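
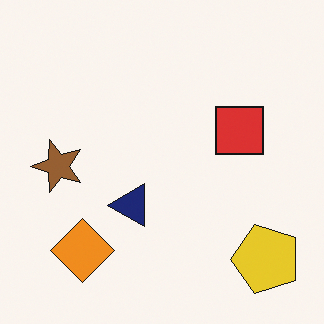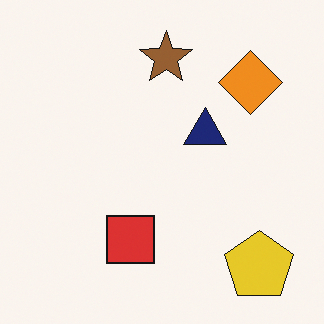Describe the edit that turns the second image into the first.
Transposed (reflected across the top-left ↔ bottom-right diagonal).

Shapes have swapped their row and column positions — what was in the top-right is now in the bottom-left — a diagonal reflection.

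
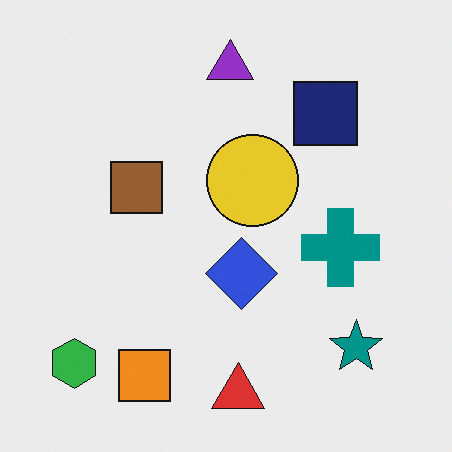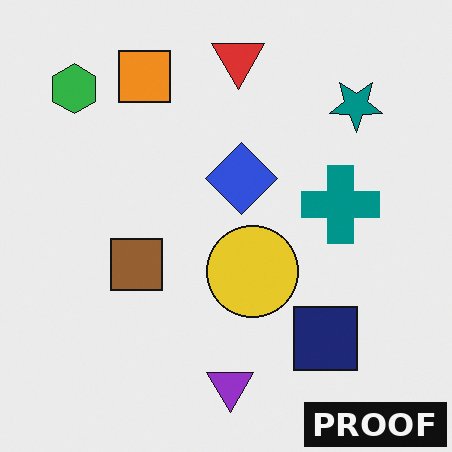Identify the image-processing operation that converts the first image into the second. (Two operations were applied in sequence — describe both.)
The image was flipped vertically (top ↔ bottom), then watermarked with the text "PROOF" in the lower-right corner.

The red triangle is in the bottom of the first image and the top of the second — shapes on opposite sides of the horizontal midline have swapped in a mirror flip. A dark label reading "PROOF" appears in the lower-right corner.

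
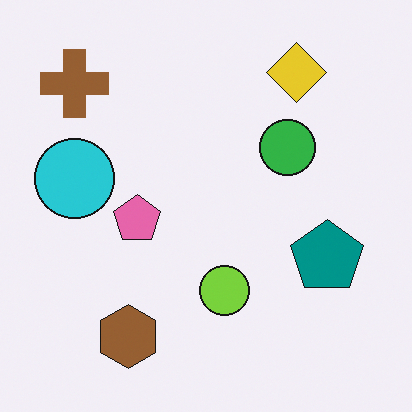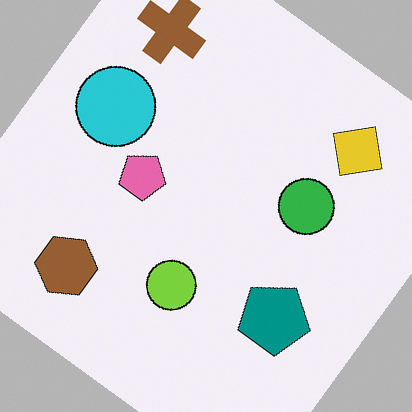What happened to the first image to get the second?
The image was rotated clockwise by a large amount — several tens of degrees.

Every shape is tilted by the same angle and the image corners show triangular fill wedges — a whole-image rotation by a non-right angle.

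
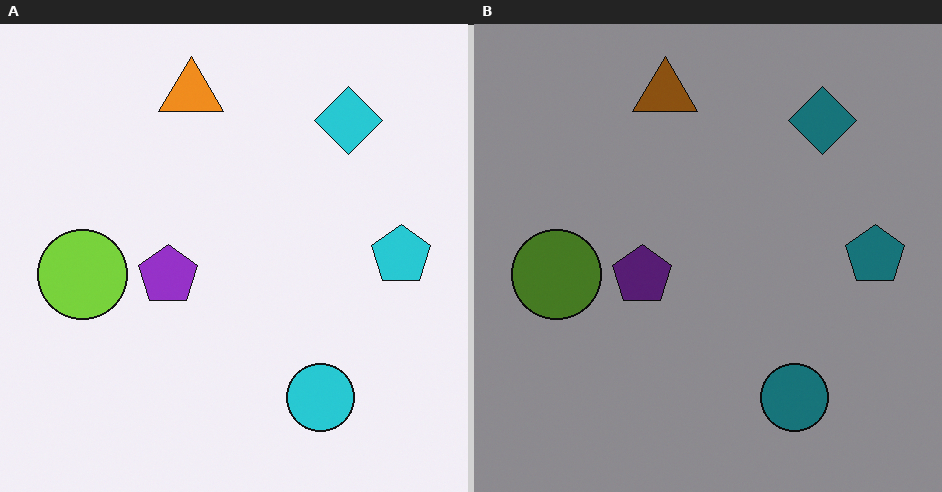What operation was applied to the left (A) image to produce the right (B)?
Substantially darkened.

Every pixel — background and shapes alike — is uniformly darkened.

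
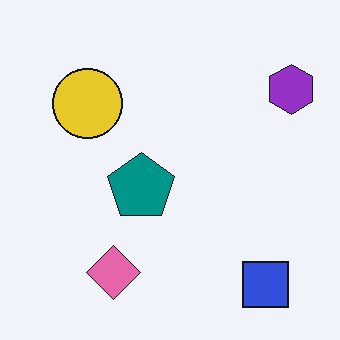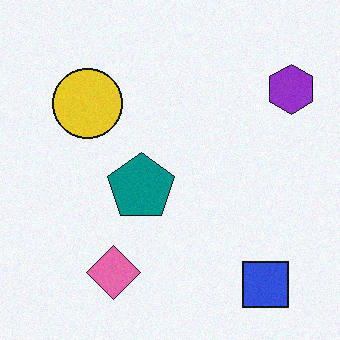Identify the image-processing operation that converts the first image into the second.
This is the original image degraded with light additive noise.

Random speckle covers the whole image, including the flat background.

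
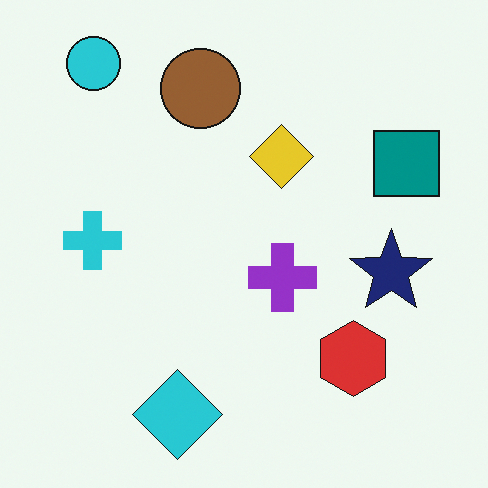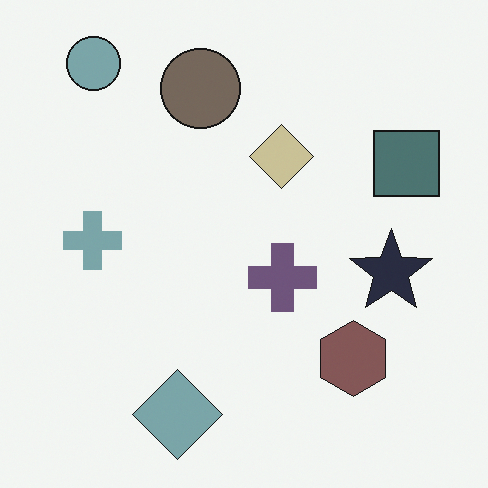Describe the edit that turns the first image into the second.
Made much more muted (saturation change).

All colors are more muted and greyish — a global saturation change.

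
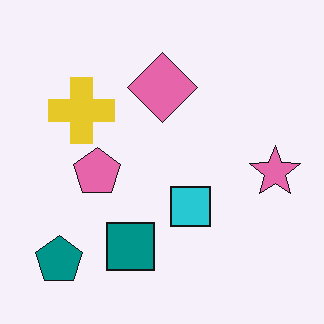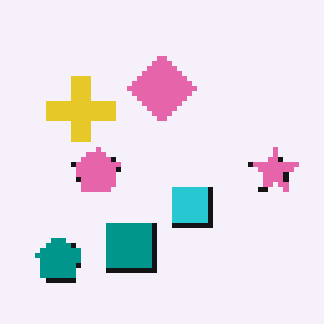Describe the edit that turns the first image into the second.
The second image is the first lightly pixelated (a mild mosaic effect).

Shapes are reduced to large square blocks; fine edges and outlines are lost — a downscale-then-upscale (mosaic) effect.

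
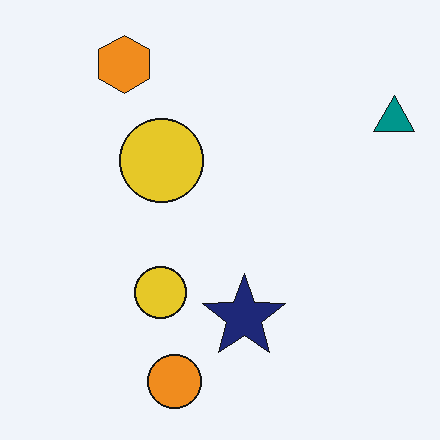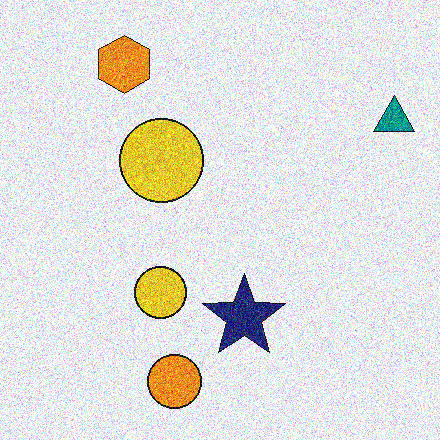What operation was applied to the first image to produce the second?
The second image is the first degraded with heavy additive noise.

Random speckle covers the whole image, including the flat background.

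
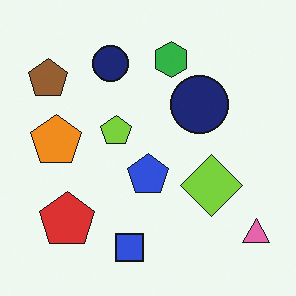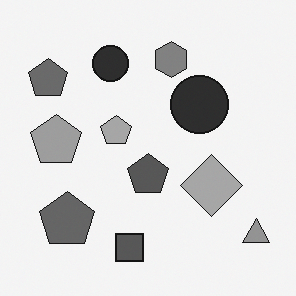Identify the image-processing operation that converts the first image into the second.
The transformation is: converted to grayscale.

All color is removed — every shape is now a shade of grey.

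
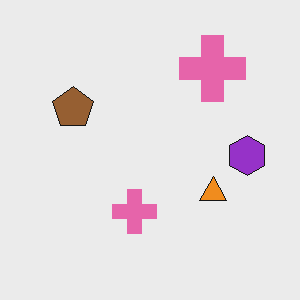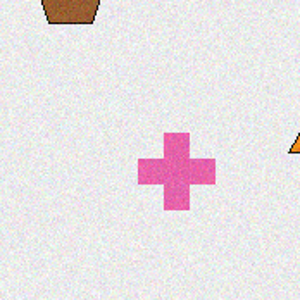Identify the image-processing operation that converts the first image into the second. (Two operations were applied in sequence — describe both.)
This is the original image degraded with a light layer of grain, then cropped to a noticeably smaller region and rescaled.

Random speckle covers the whole image, including the flat background. The visible shapes are larger and the field of view is narrower; shapes near the original edges may be partly or wholly outside the frame — a crop-and-rescale.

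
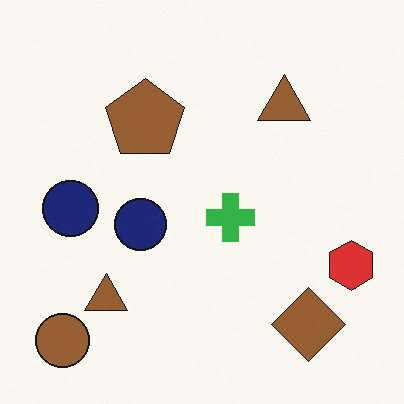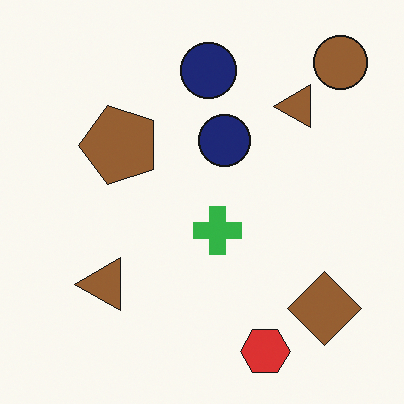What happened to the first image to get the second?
The transformation is: transposed (reflected across the top-left ↔ bottom-right diagonal).

Shapes have swapped their row and column positions — what was in the top-right is now in the bottom-left — a diagonal reflection.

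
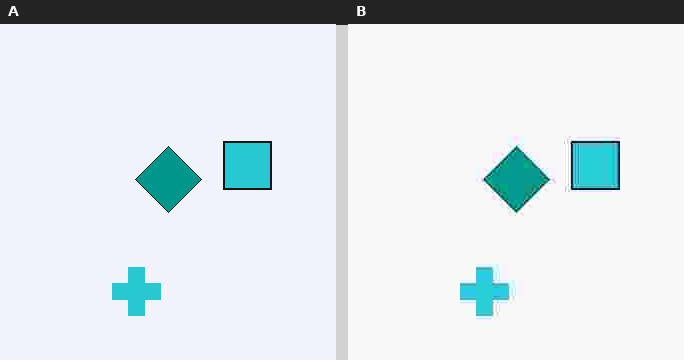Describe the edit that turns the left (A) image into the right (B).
The right (B) image is the left (A) degraded with heavy JPEG compression.

Blocky 8×8 compression artifacts appear around shape edges and the flat background shows ringing — characteristic JPEG degradation.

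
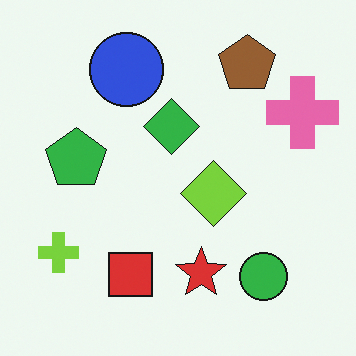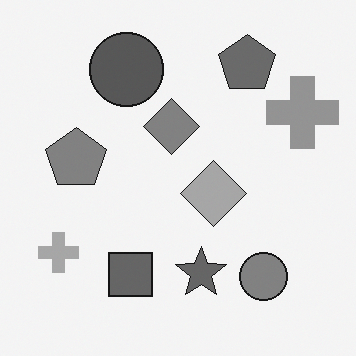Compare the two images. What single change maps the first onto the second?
The image was converted to grayscale.

All color is removed — every shape is now a shade of grey.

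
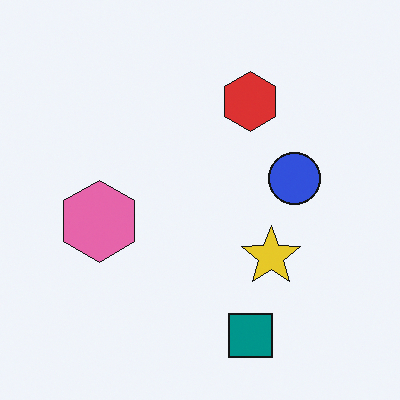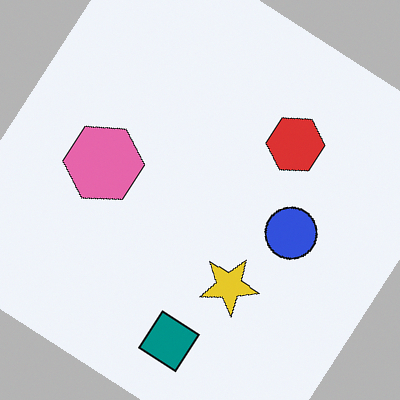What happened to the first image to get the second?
It was rotated clockwise by a large amount — several tens of degrees.

Every shape is tilted by the same angle and the image corners show triangular fill wedges — a whole-image rotation by a non-right angle.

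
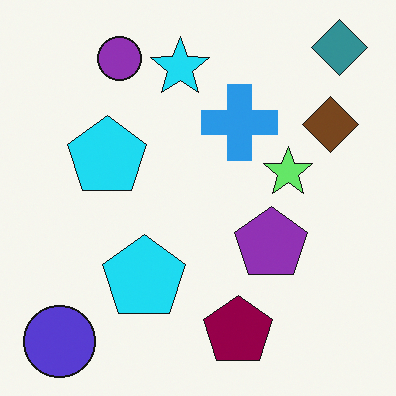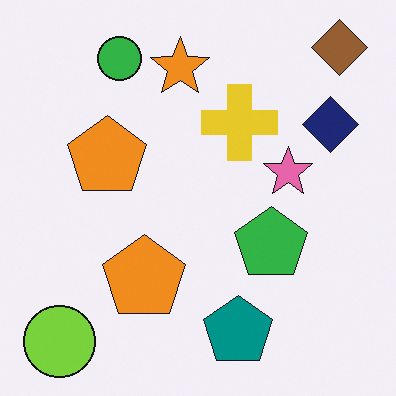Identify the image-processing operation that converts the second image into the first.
It was hue-shifted through roughly a third of the color wheel.

Every shape's color has rotated by the same amount around the hue wheel — a uniform hue shift.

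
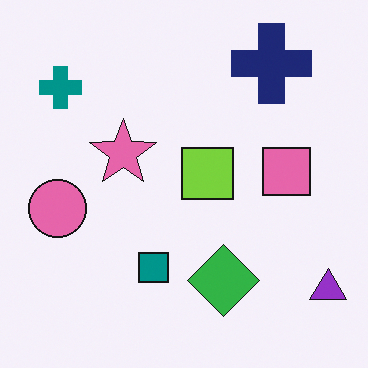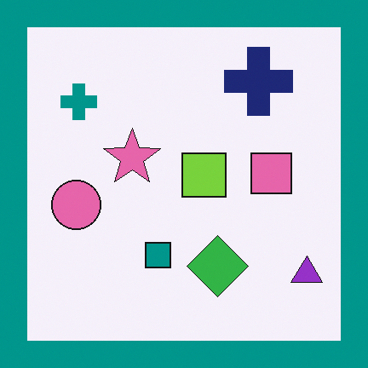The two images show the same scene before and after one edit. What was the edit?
Framed with a teal border.

A solid teal frame runs around the edge of the second image, with the content slightly shrunk inside it.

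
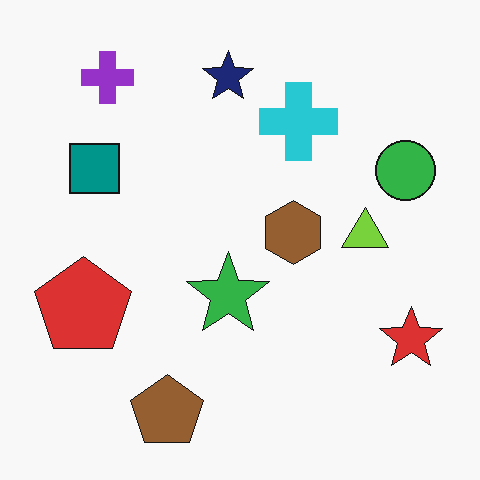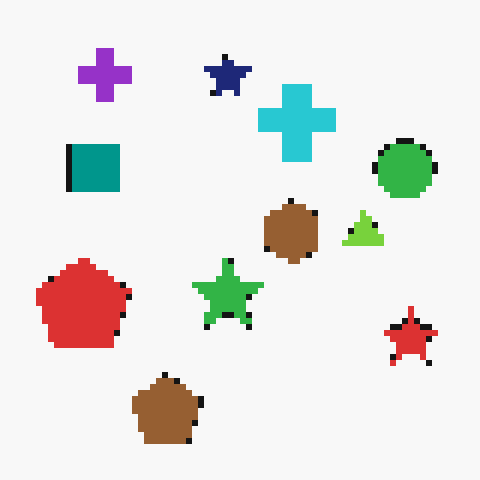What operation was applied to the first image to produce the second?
The transformation is: moderately pixelated.

Shapes are reduced to large square blocks; fine edges and outlines are lost — a downscale-then-upscale (mosaic) effect.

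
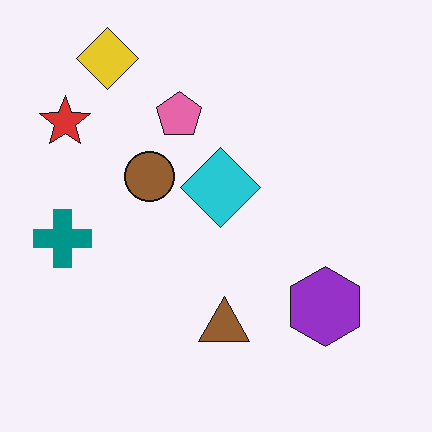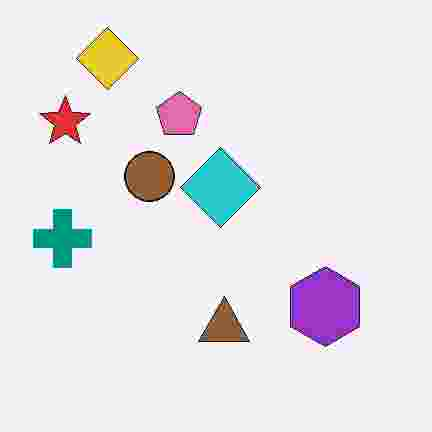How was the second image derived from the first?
The image was degraded with heavy JPEG compression.

Blocky 8×8 compression artifacts appear around shape edges and the flat background shows ringing — characteristic JPEG degradation.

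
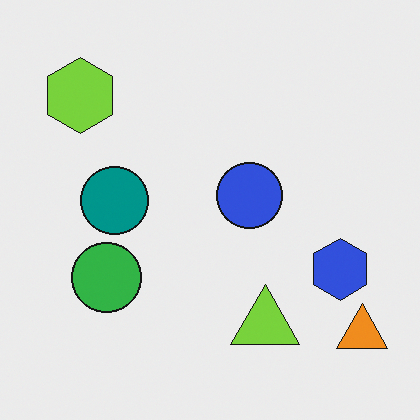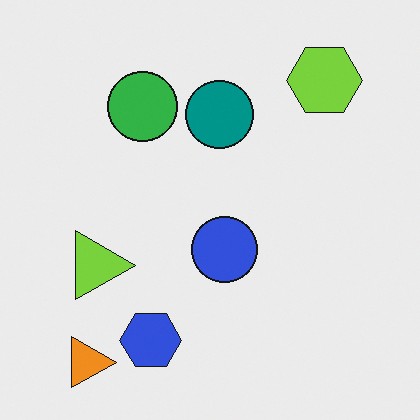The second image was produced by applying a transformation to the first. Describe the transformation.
This is the original image rotated 90° clockwise.

The orange triangle sits in the bottom-right of the first image and the bottom-left of the second — consistent with a whole-image 90° clockwise rotation.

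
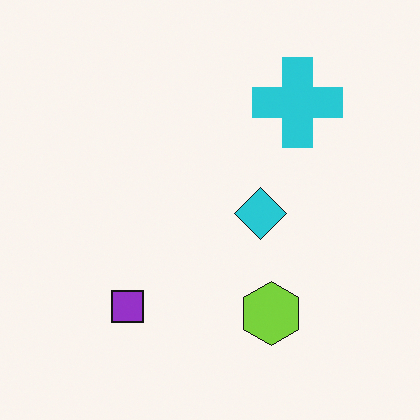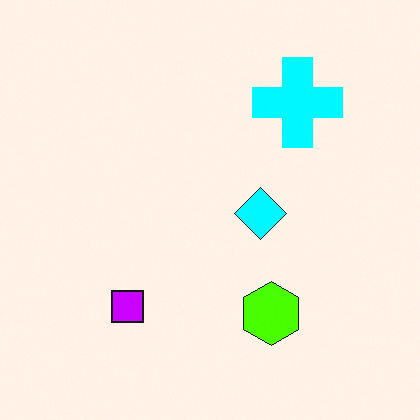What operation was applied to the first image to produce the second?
This is the original image made much more vivid (saturation change).

All colors are more vivid — a global saturation change.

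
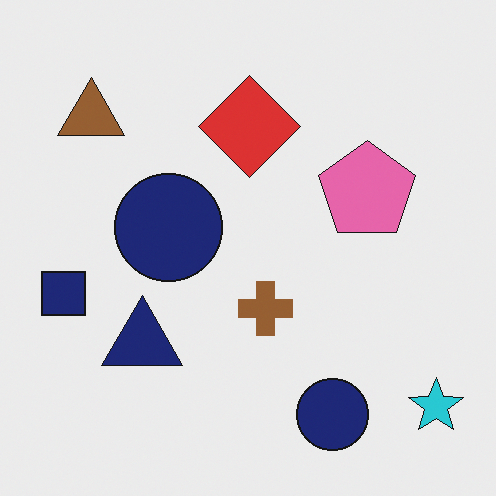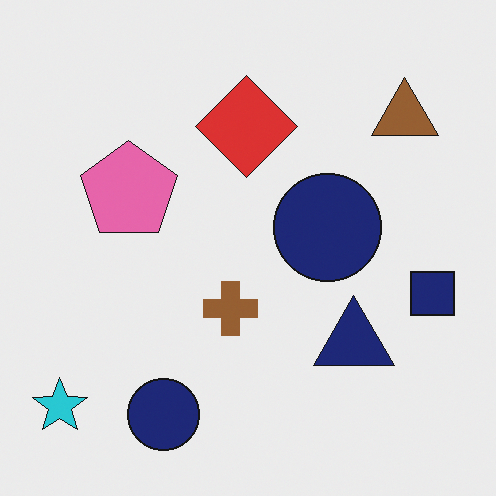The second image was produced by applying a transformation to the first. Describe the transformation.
The transformation is: flipped horizontally (left ↔ right).

The cyan star is in the bottom-right of the first image and the bottom-left of the second — shapes on opposite sides of the vertical midline have swapped in a mirror flip.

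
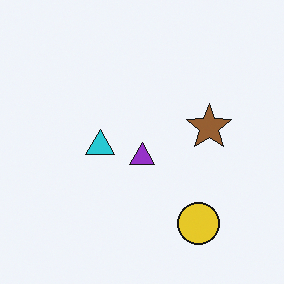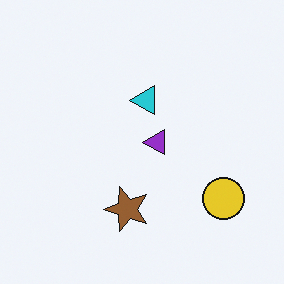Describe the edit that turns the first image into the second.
The image was transposed (reflected across the top-left ↔ bottom-right diagonal).

Shapes have swapped their row and column positions — what was in the top-right is now in the bottom-left — a diagonal reflection.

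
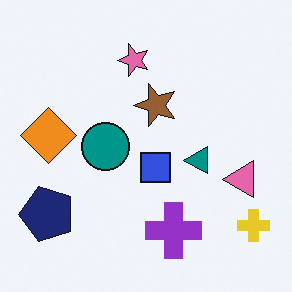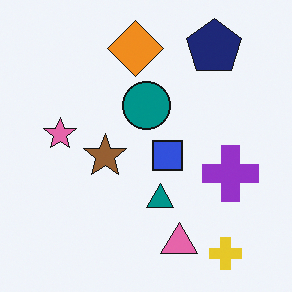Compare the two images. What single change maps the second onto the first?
The transformation is: transposed (reflected across the top-left ↔ bottom-right diagonal).

Shapes have swapped their row and column positions — what was in the top-right is now in the bottom-left — a diagonal reflection.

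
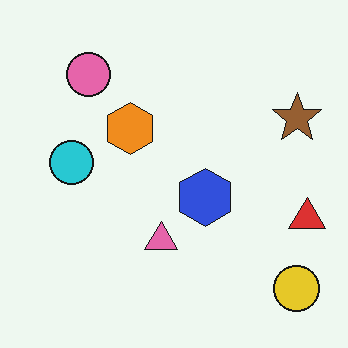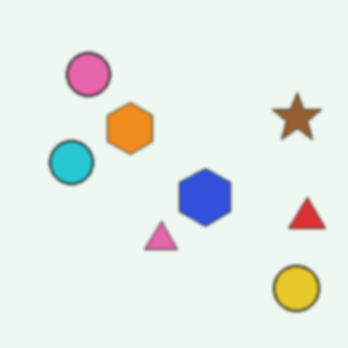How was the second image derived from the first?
It was given a subtle gaussian blur.

Shape edges and outlines are uniformly softened across the whole image.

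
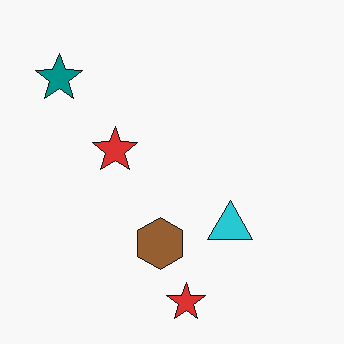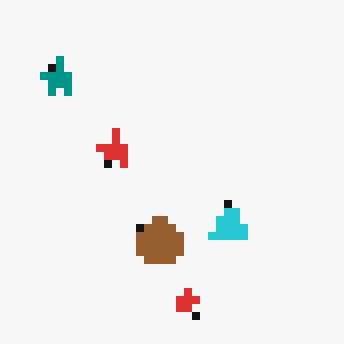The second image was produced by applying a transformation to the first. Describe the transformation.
The image was moderately pixelated.

Shapes are reduced to large square blocks; fine edges and outlines are lost — a downscale-then-upscale (mosaic) effect.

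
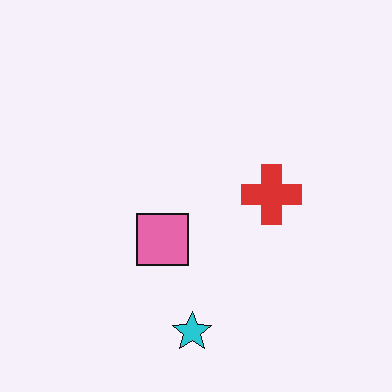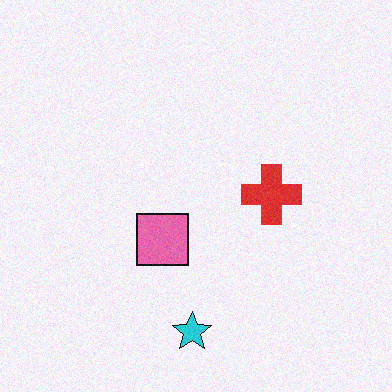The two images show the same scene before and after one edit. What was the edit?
It was degraded with subtle gaussian noise.

Random speckle covers the whole image, including the flat background.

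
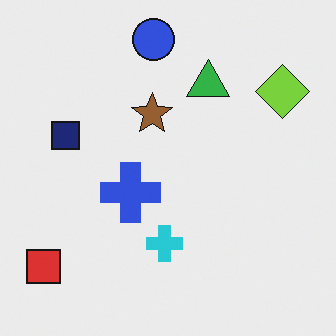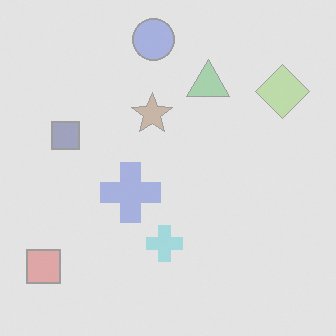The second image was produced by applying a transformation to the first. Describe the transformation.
The image was given much lower contrast.

Tones are pushed toward mid-grey across the whole image — a global contrast change.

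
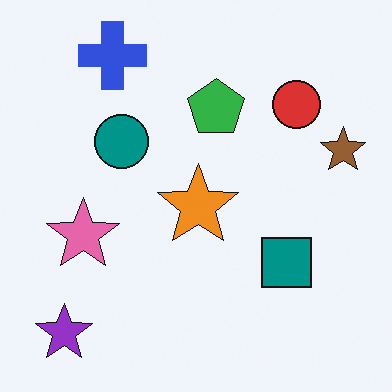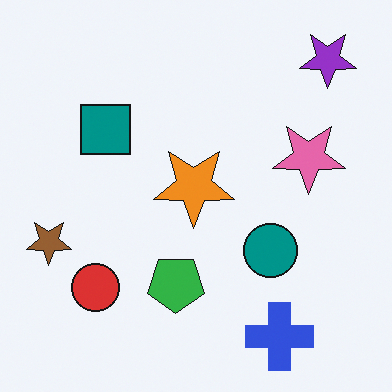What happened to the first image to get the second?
It was rotated 180°.

The purple star sits in the bottom-left of the first image and the top-right of the second — consistent with a whole-image 180° rotation.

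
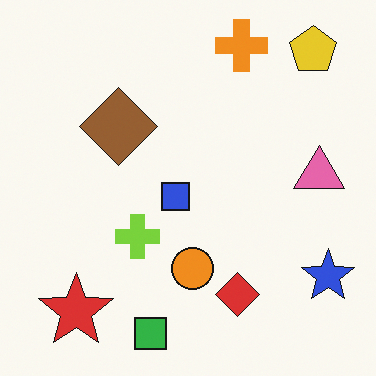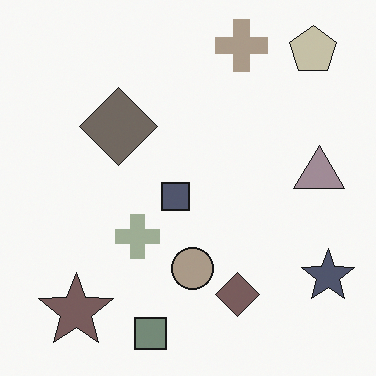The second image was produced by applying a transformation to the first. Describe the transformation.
The transformation is: heavily desaturated.

All colors are more muted and greyish — a global saturation change.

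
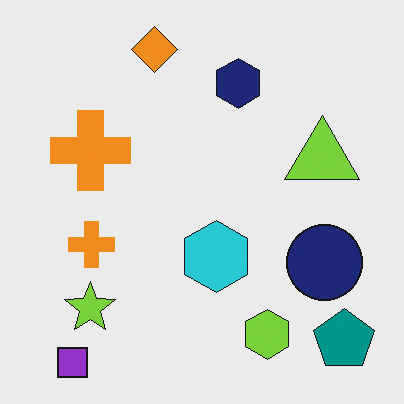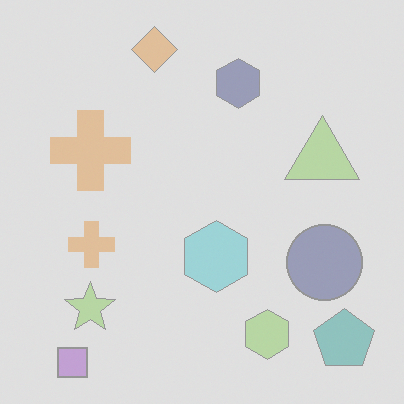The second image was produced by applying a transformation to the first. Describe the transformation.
This is the original image given much lower contrast.

Tones are pushed toward mid-grey across the whole image — a global contrast change.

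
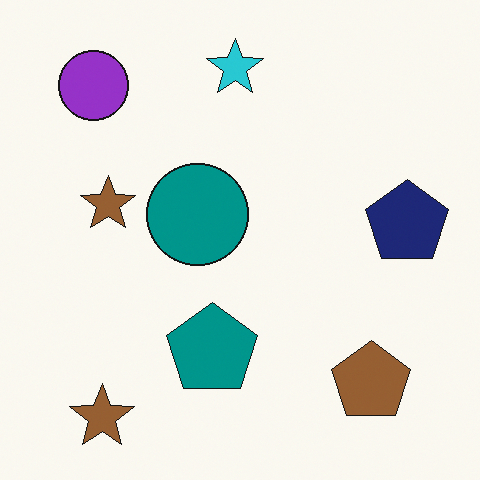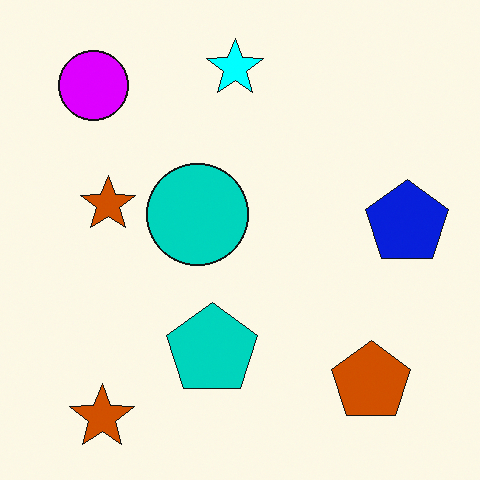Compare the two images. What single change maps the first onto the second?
This is the original image heavily oversaturated.

All colors are more vivid — a global saturation change.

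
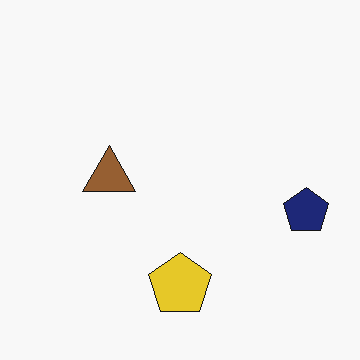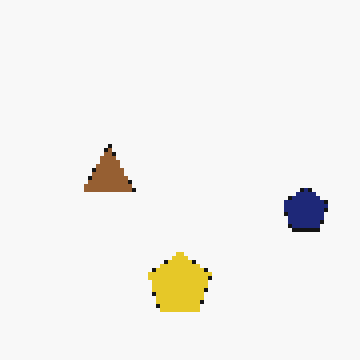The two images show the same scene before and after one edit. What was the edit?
The transformation is: lightly pixelated (a mild mosaic effect).

Shapes are reduced to large square blocks; fine edges and outlines are lost — a downscale-then-upscale (mosaic) effect.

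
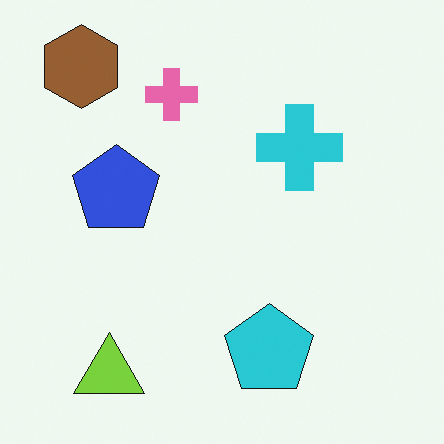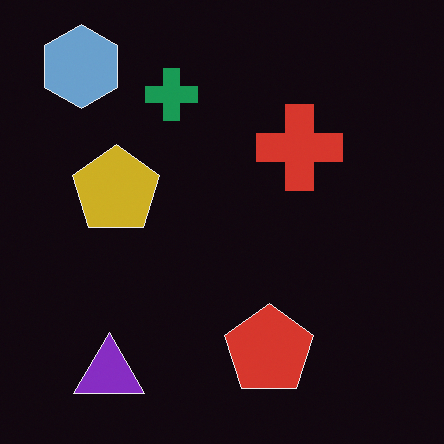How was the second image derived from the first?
The second image is the first color-inverted (negative).

The light background has become dark and every shape's color is its complement — a photographic negative.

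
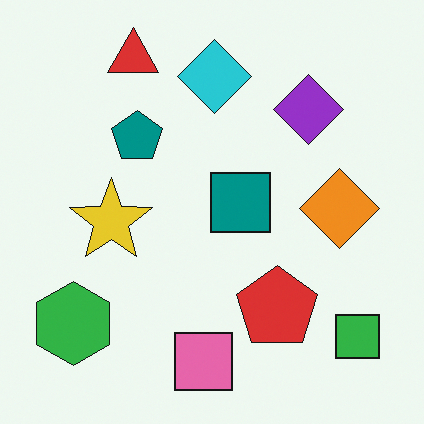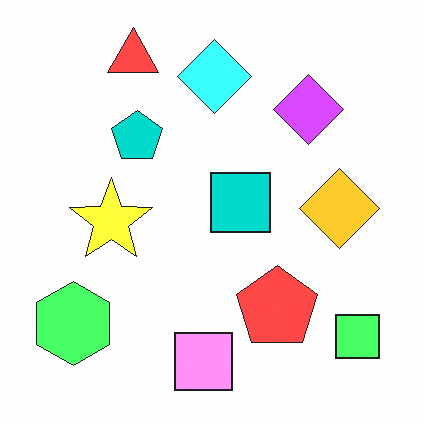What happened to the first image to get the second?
This is the original image brightened a lot.

Every pixel — background and shapes alike — is uniformly brightened.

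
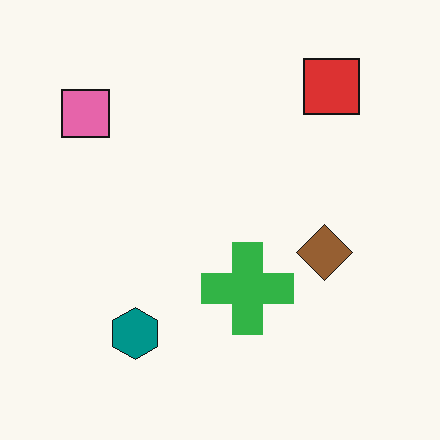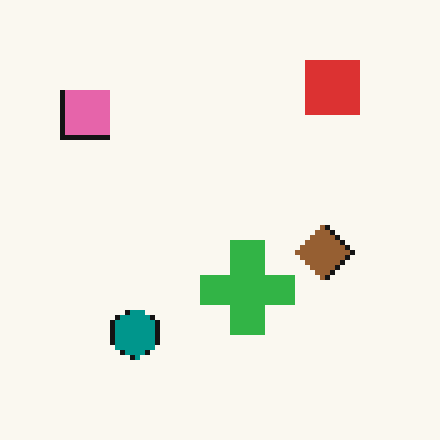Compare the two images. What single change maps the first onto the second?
It was lightly pixelated (a mild mosaic effect).

Shapes are reduced to large square blocks; fine edges and outlines are lost — a downscale-then-upscale (mosaic) effect.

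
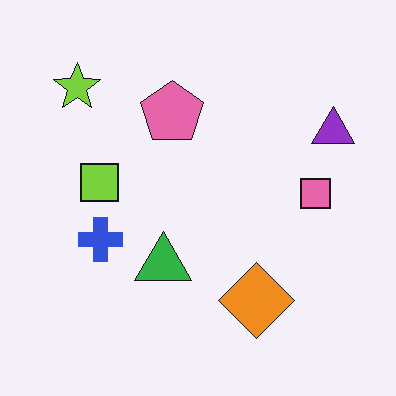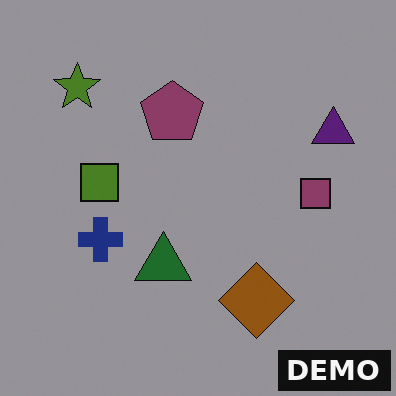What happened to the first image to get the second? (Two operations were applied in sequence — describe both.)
Substantially darkened, then watermarked with the text "DEMO" in the lower-right corner.

Every pixel — background and shapes alike — is uniformly darkened. A dark label reading "DEMO" appears in the lower-right corner.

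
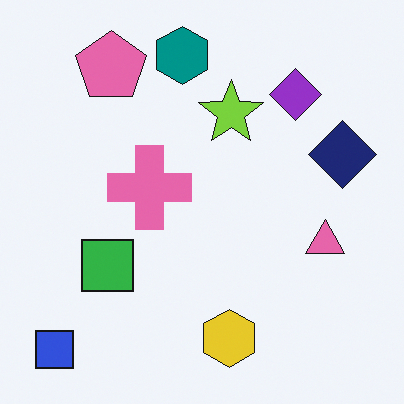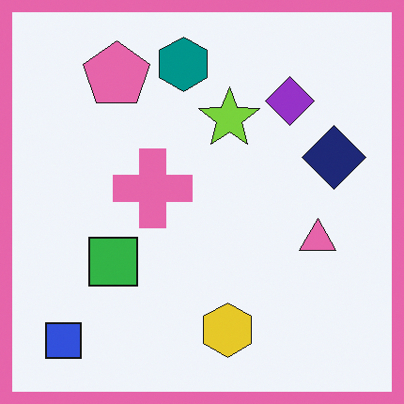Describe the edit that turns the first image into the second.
The image was framed with a pink border.

A solid pink frame runs around the edge of the second image, with the content slightly shrunk inside it.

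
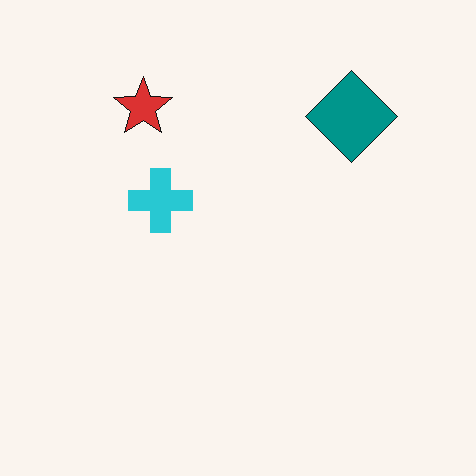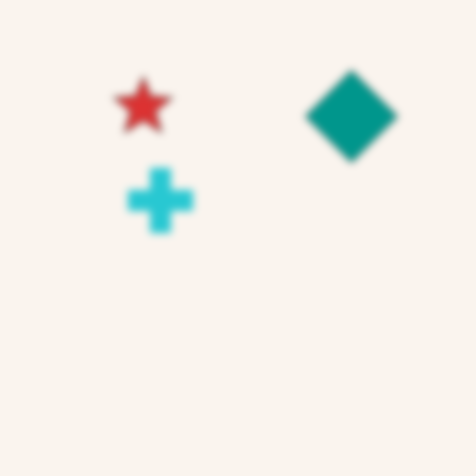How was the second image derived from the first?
It was moderately blurred.

Shape edges and outlines are uniformly softened across the whole image.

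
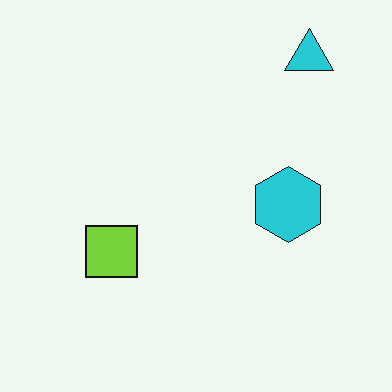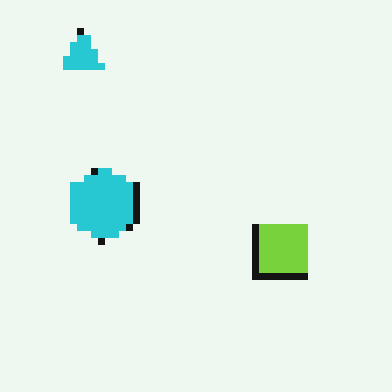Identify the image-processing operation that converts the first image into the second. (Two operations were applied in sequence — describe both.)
The transformation is: flipped horizontally (left ↔ right), then pixelated into visible square blocks.

The cyan triangle is in the top-right of the first image and the top-left of the second — shapes on opposite sides of the vertical midline have swapped in a mirror flip. Shapes are reduced to large square blocks; fine edges and outlines are lost — a downscale-then-upscale (mosaic) effect.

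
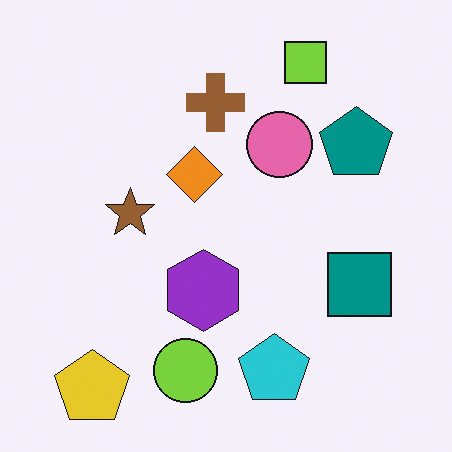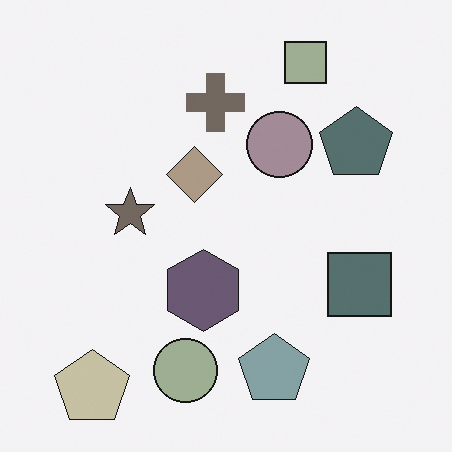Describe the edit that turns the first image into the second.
Made much more muted (saturation change).

All colors are more muted and greyish — a global saturation change.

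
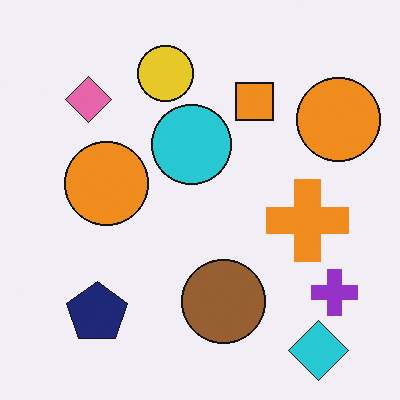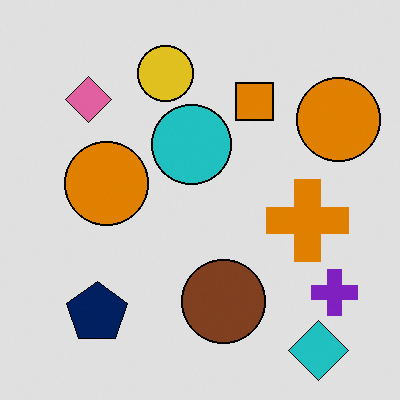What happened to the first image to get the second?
Moderately posterized.

Each flat color has snapped to a coarser quantized level — most visibly, the near-white background has dropped to a flat grey.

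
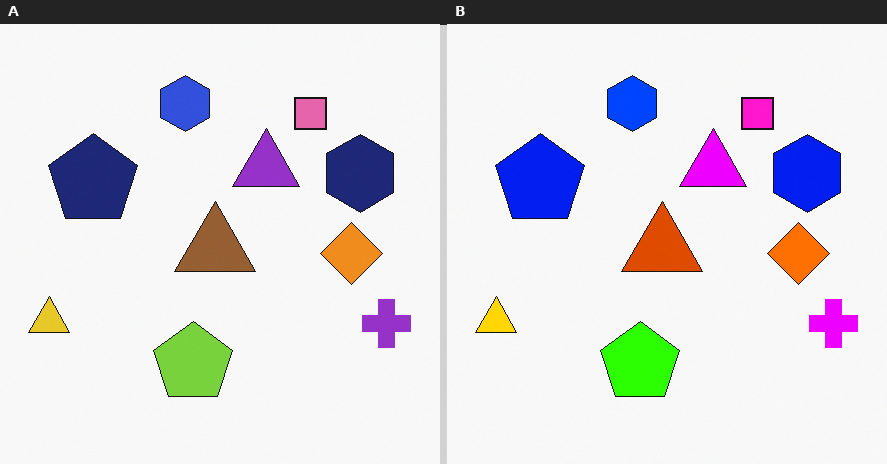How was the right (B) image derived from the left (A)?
The transformation is: made much more vivid (saturation change).

All colors are more vivid — a global saturation change.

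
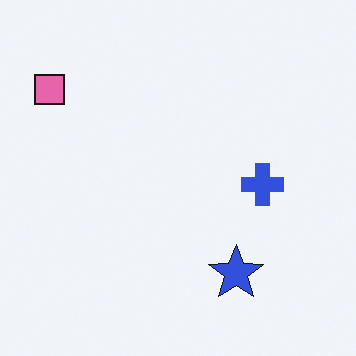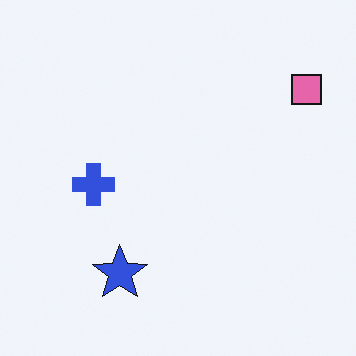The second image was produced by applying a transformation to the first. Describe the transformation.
Flipped horizontally (left ↔ right).

The pink square is in the top-left of the first image and the top-right of the second — shapes on opposite sides of the vertical midline have swapped in a mirror flip.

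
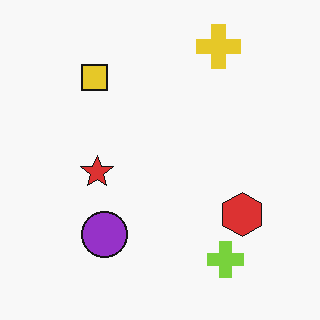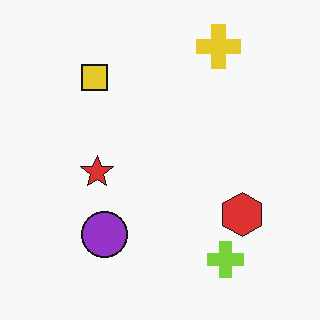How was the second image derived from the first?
The image was JPEG-compressed with visible artifacts.

Blocky 8×8 compression artifacts appear around shape edges and the flat background shows ringing — characteristic JPEG degradation.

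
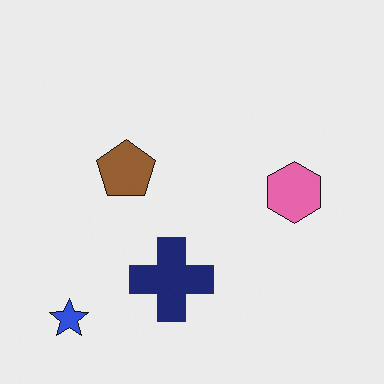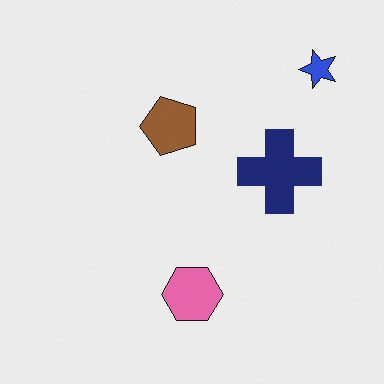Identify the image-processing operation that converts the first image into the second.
It was transposed (reflected across the top-left ↔ bottom-right diagonal).

Shapes have swapped their row and column positions — what was in the top-right is now in the bottom-left — a diagonal reflection.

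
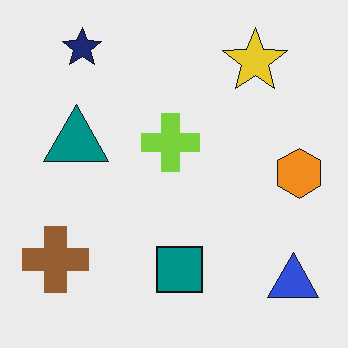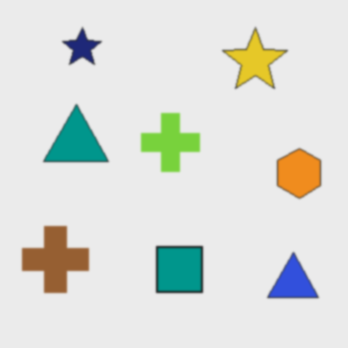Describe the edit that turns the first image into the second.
The image was lightly blurred.

Shape edges and outlines are uniformly softened across the whole image.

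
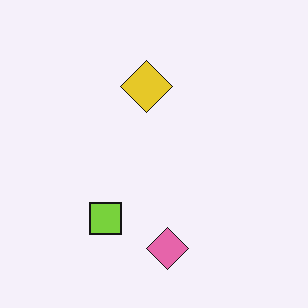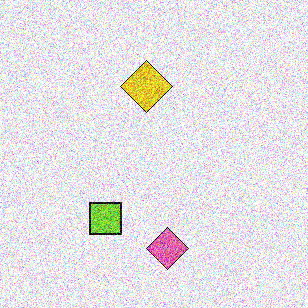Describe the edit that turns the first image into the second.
It was degraded with heavy additive noise.

Random speckle covers the whole image, including the flat background.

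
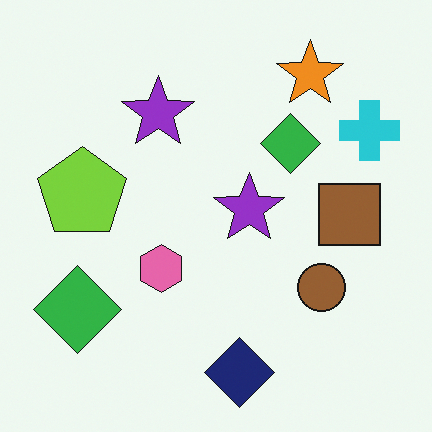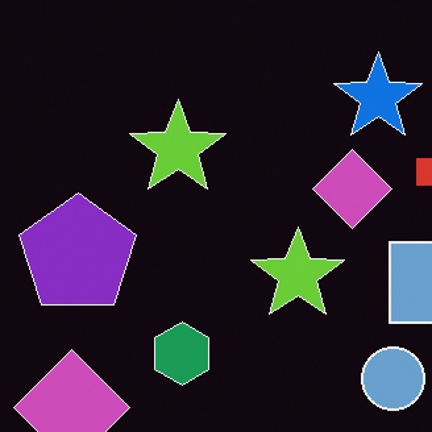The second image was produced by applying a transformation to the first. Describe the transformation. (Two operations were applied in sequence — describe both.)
The second image is the first color-inverted (negative), then cropped slightly and scaled back up.

The light background has become dark and every shape's color is its complement — a photographic negative. The visible shapes are larger and the field of view is narrower; shapes near the original edges may be partly or wholly outside the frame — a crop-and-rescale.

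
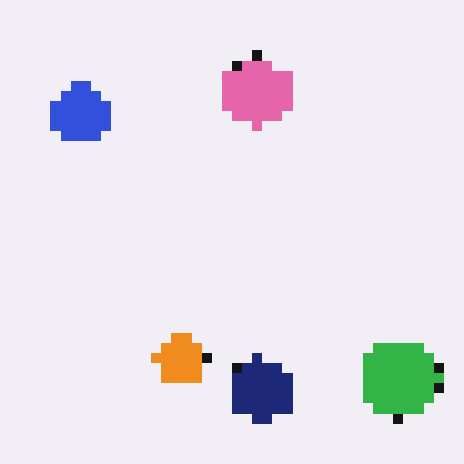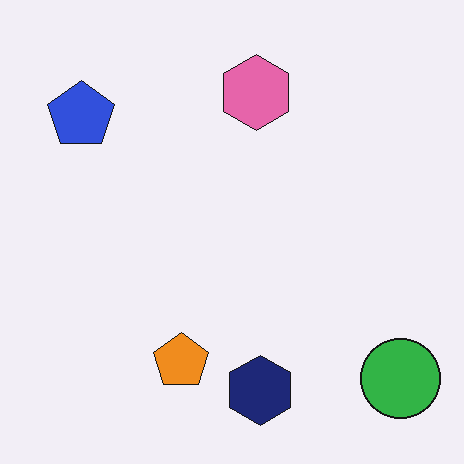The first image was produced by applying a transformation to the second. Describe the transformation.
This is the original image heavily pixelated into large blocks.

Shapes are reduced to large square blocks; fine edges and outlines are lost — a downscale-then-upscale (mosaic) effect.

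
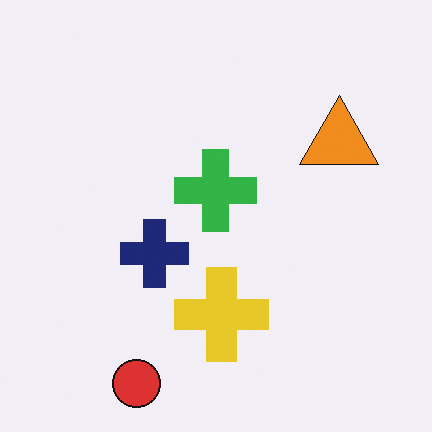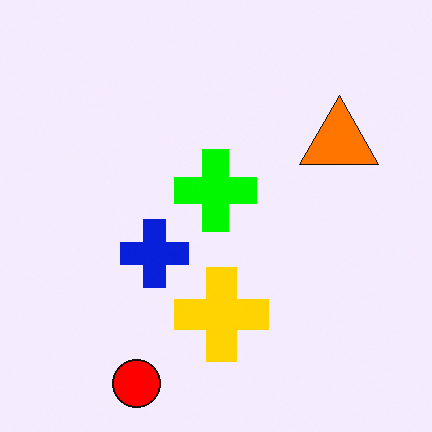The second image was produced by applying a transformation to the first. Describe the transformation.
It was heavily oversaturated.

All colors are more vivid — a global saturation change.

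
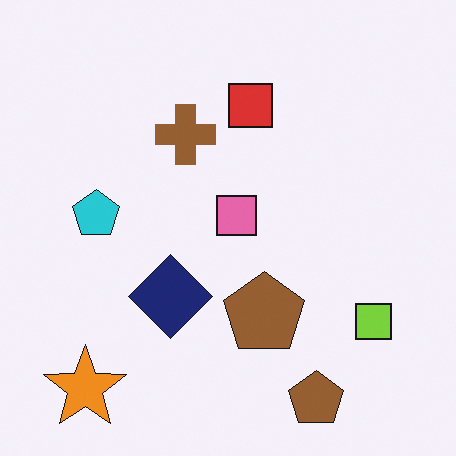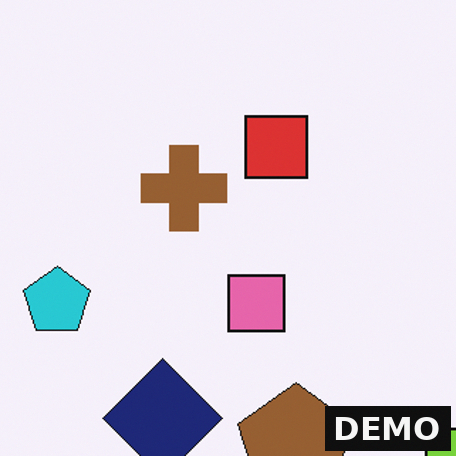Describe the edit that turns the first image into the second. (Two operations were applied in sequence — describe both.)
Cropped slightly and scaled back up, then watermarked with the text "DEMO" in the lower-right corner.

The visible shapes are larger and the field of view is narrower; shapes near the original edges may be partly or wholly outside the frame — a crop-and-rescale. A dark label reading "DEMO" appears in the lower-right corner.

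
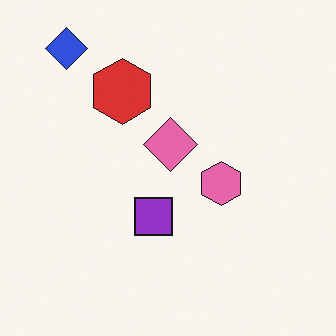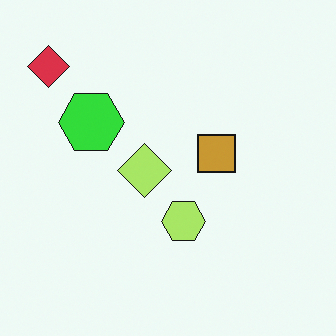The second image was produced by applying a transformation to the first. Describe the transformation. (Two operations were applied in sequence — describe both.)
The transformation is: hue-shifted noticeably, then transposed (reflected across the top-left ↔ bottom-right diagonal).

Every shape's color has rotated by the same amount around the hue wheel — a uniform hue shift. Shapes have swapped their row and column positions — what was in the top-right is now in the bottom-left — a diagonal reflection.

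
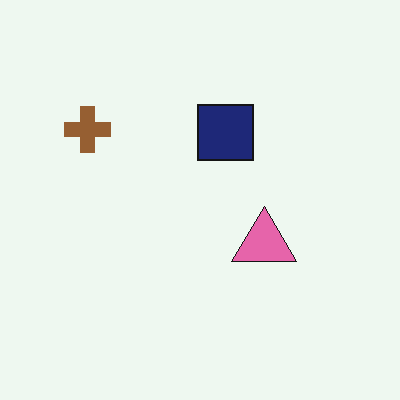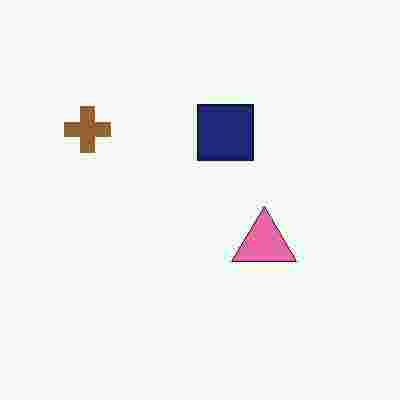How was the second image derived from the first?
The transformation is: degraded with heavy JPEG compression.

Blocky 8×8 compression artifacts appear around shape edges and the flat background shows ringing — characteristic JPEG degradation.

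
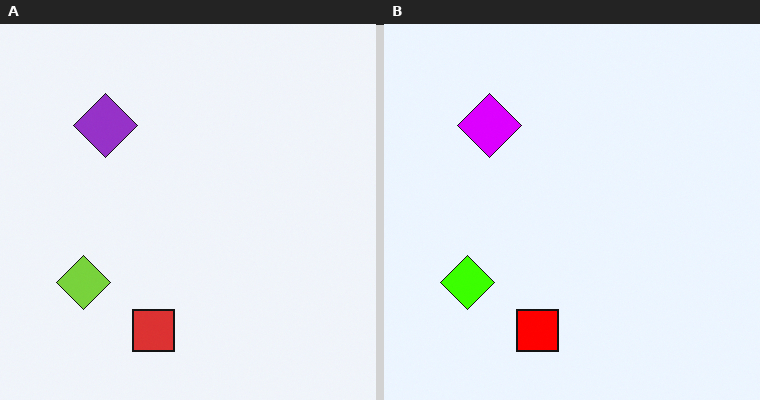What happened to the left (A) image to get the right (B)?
This is the original image heavily oversaturated.

All colors are more vivid — a global saturation change.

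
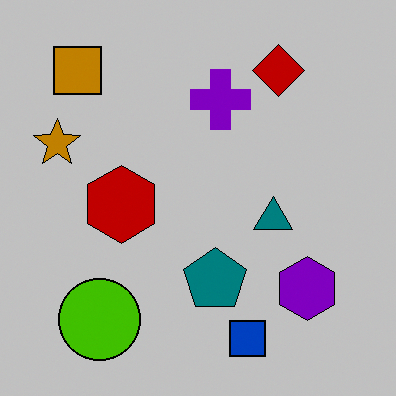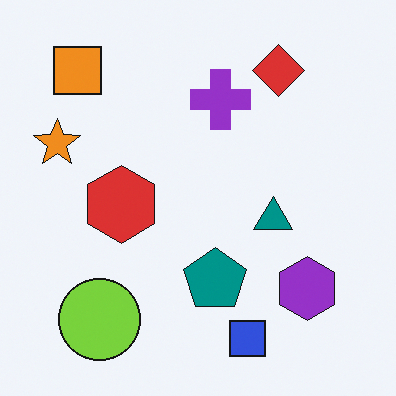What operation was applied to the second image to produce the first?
The first image is the second aggressively posterized.

Each flat color has snapped to a coarser quantized level — most visibly, the near-white background has dropped to a flat grey.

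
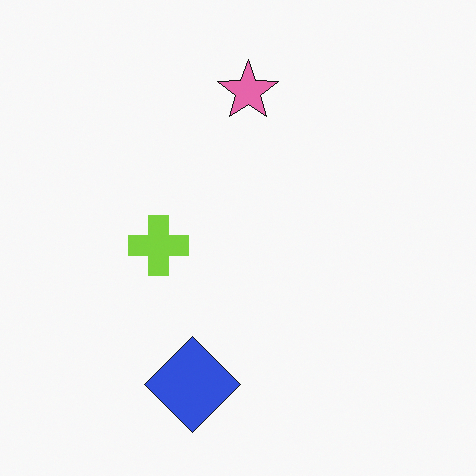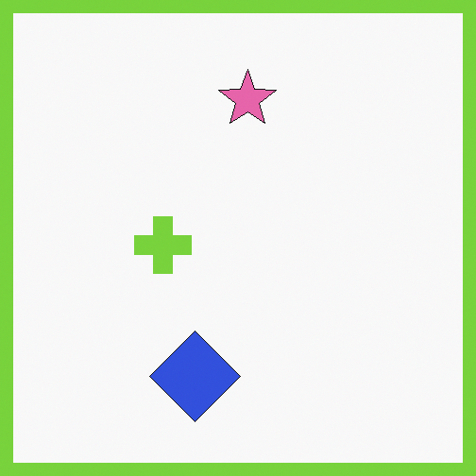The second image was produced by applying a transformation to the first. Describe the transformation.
This is the original image framed with a lime border.

A solid lime frame runs around the edge of the second image, with the content slightly shrunk inside it.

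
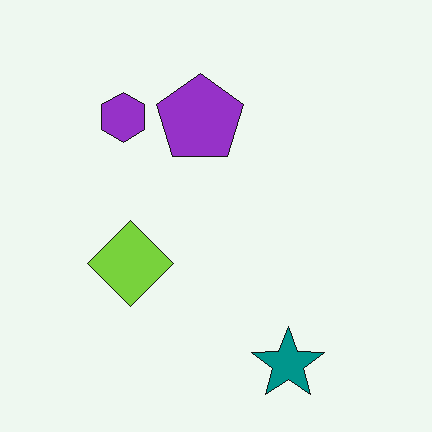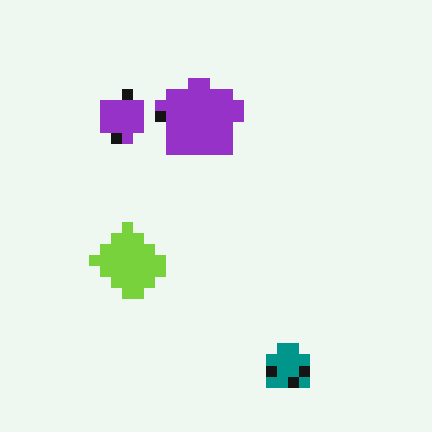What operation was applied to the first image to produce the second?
It was coarsely pixelated.

Shapes are reduced to large square blocks; fine edges and outlines are lost — a downscale-then-upscale (mosaic) effect.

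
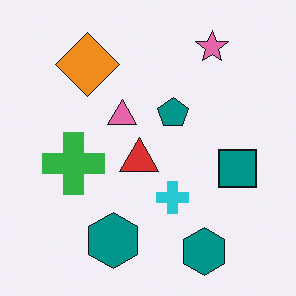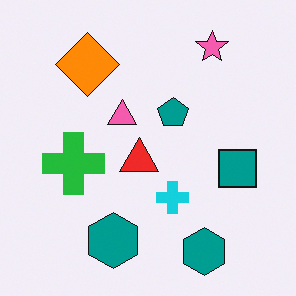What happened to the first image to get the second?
This is the original image slightly oversaturated.

All colors are more vivid — a global saturation change.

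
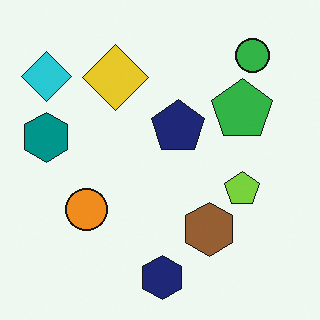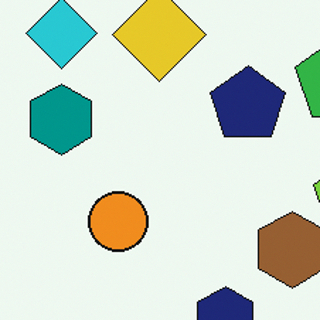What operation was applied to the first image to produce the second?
The image was cropped to a modestly smaller region and rescaled.

The visible shapes are larger and the field of view is narrower; shapes near the original edges may be partly or wholly outside the frame — a crop-and-rescale.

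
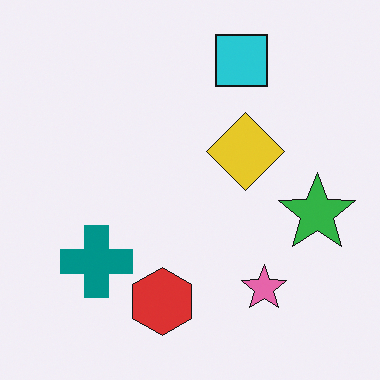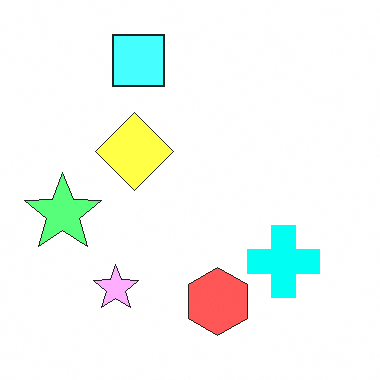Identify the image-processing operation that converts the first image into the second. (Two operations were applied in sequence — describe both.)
This is the original image flipped horizontally (left ↔ right), then substantially brightened.

The green star is in the right of the first image and the left of the second — shapes on opposite sides of the vertical midline have swapped in a mirror flip. Every pixel — background and shapes alike — is uniformly brightened.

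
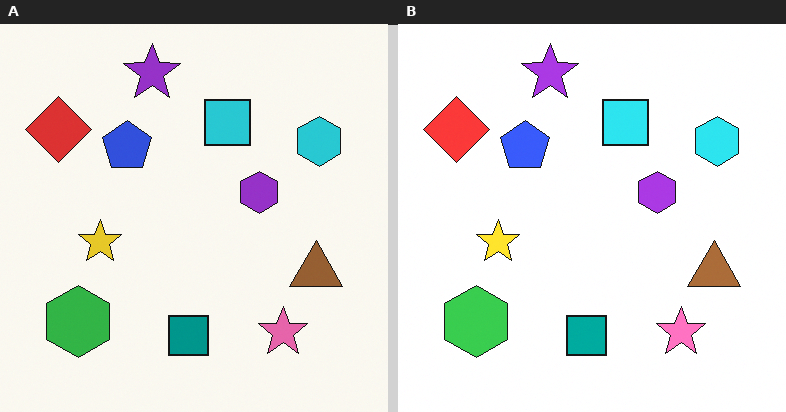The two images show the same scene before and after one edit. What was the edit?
Brightened a little.

Every pixel — background and shapes alike — is uniformly brightened.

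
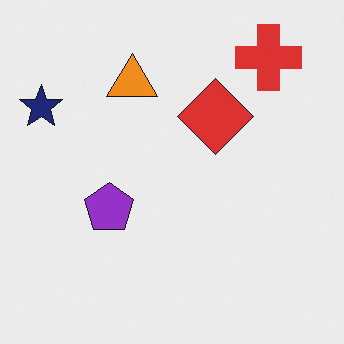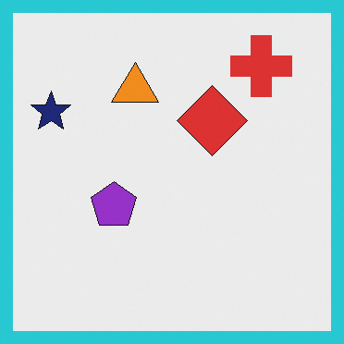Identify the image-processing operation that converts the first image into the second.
This is the original image framed with a cyan border.

A solid cyan frame runs around the edge of the second image, with the content slightly shrunk inside it.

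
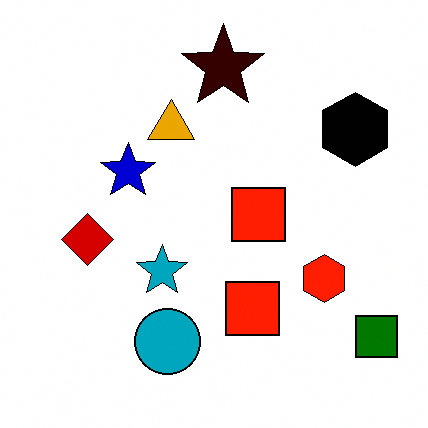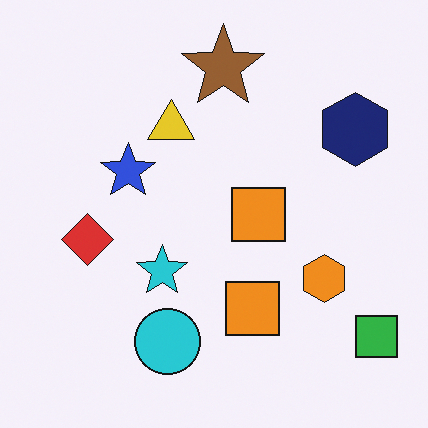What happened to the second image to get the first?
The transformation is: given much higher contrast.

Tones are pushed away from mid-grey across the whole image — a global contrast change.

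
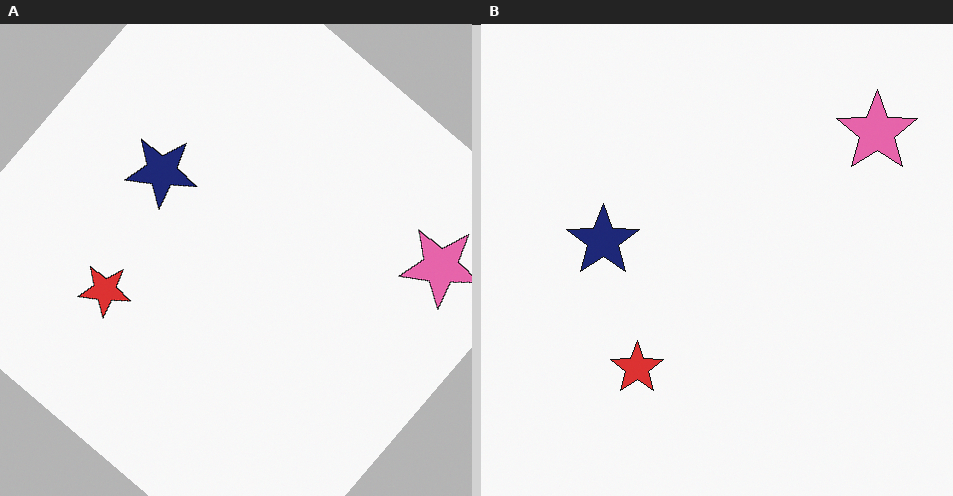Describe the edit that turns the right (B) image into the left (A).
The transformation is: rotated clockwise by a large amount — several tens of degrees.

Every shape is tilted by the same angle and the image corners show triangular fill wedges — a whole-image rotation by a non-right angle.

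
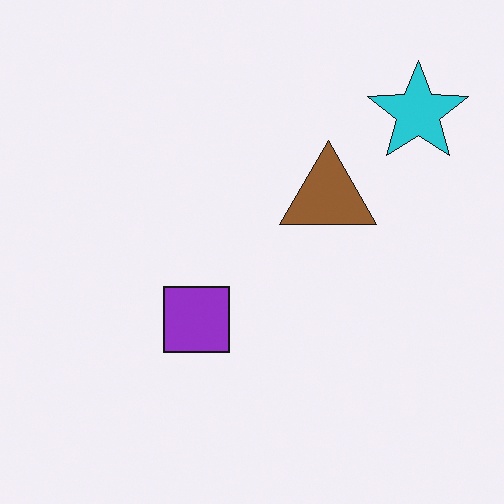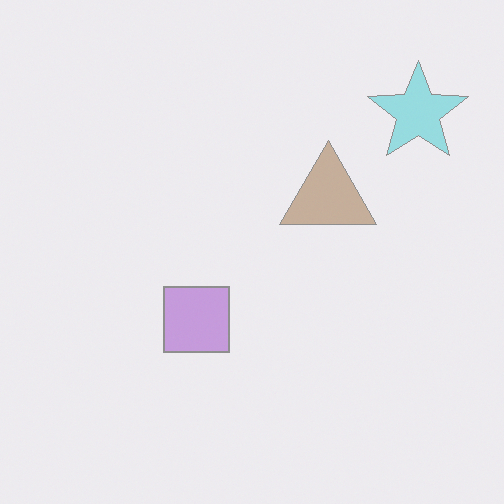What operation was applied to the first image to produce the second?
This is the original image given much lower contrast.

Tones are pushed toward mid-grey across the whole image — a global contrast change.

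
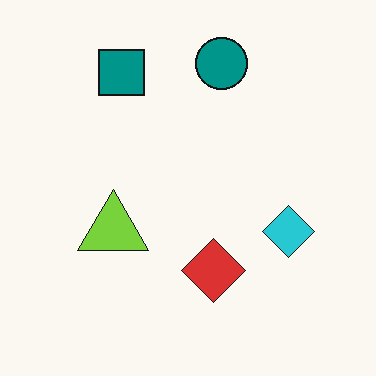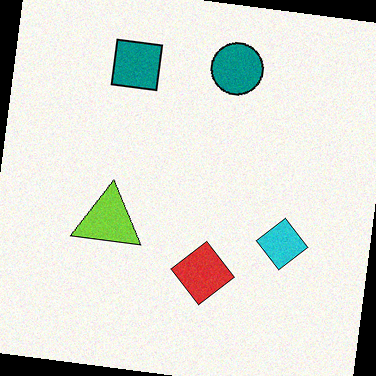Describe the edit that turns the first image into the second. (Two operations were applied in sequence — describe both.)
This is the original image degraded with light additive noise, then rotated clockwise by a small amount.

Random speckle covers the whole image, including the flat background. Every shape is tilted by the same angle and the image corners show triangular fill wedges — a whole-image rotation by a non-right angle.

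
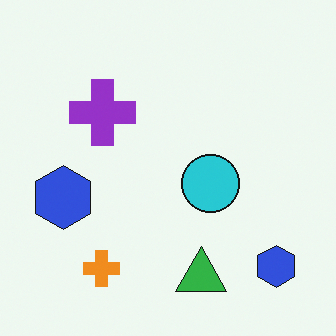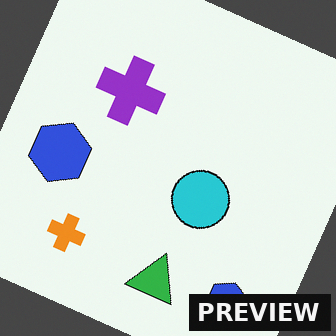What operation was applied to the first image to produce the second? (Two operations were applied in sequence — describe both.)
The second image is the first rotated clockwise by a clearly visible amount, then watermarked with the text "PREVIEW" in the lower-right corner.

Every shape is tilted by the same angle and the image corners show triangular fill wedges — a whole-image rotation by a non-right angle. A dark label reading "PREVIEW" appears in the lower-right corner.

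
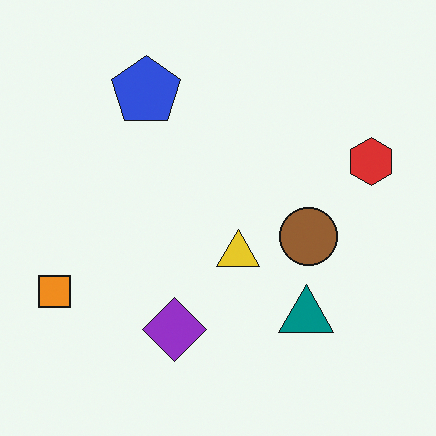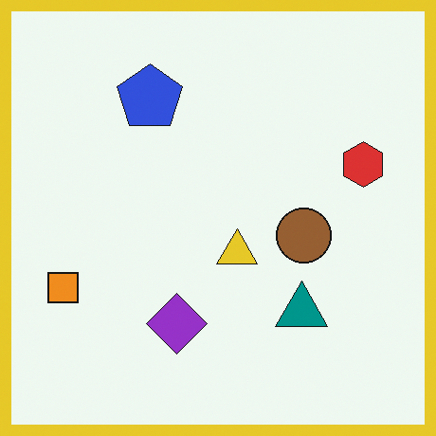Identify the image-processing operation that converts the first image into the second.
This is the original image framed with a yellow border.

A solid yellow frame runs around the edge of the second image, with the content slightly shrunk inside it.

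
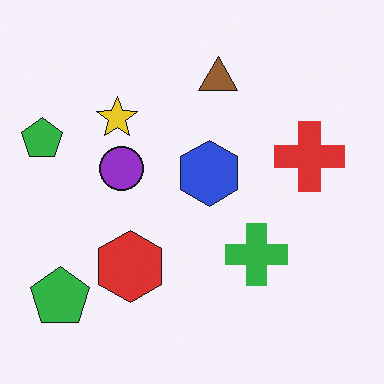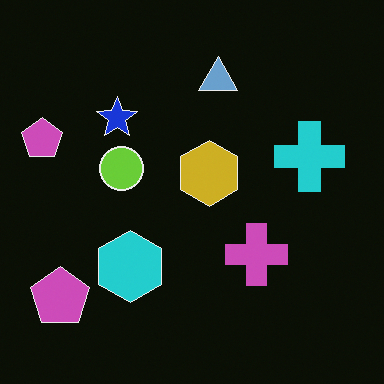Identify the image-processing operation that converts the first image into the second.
The transformation is: color-inverted (negative).

The light background has become dark and every shape's color is its complement — a photographic negative.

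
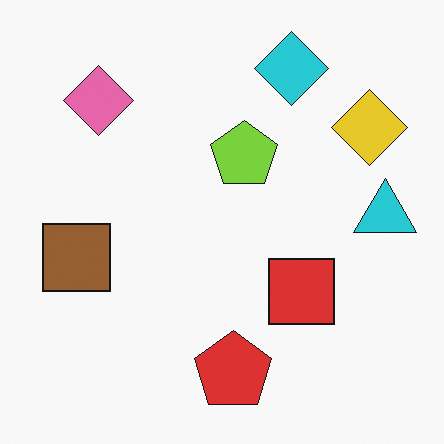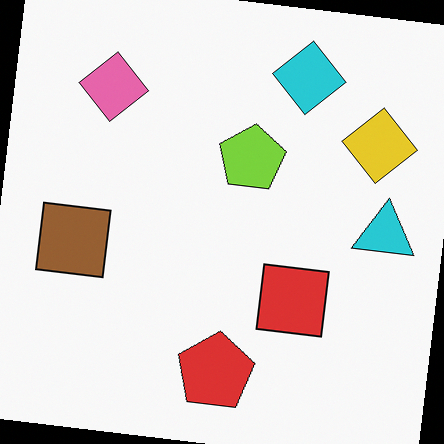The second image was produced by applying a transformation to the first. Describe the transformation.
Rotated clockwise by a slight angle.

Every shape is tilted by the same angle and the image corners show triangular fill wedges — a whole-image rotation by a non-right angle.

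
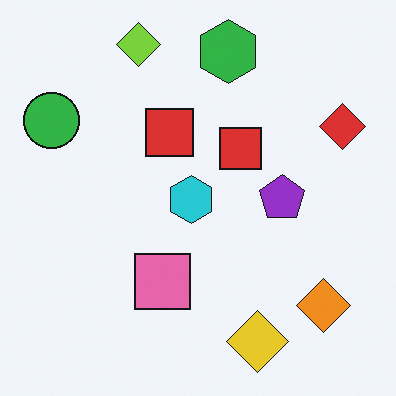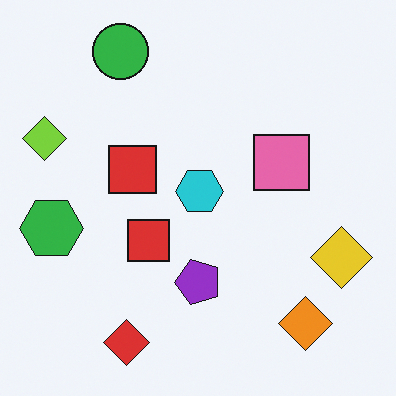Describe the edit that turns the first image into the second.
The image was transposed (reflected across the top-left ↔ bottom-right diagonal).

Shapes have swapped their row and column positions — what was in the top-right is now in the bottom-left — a diagonal reflection.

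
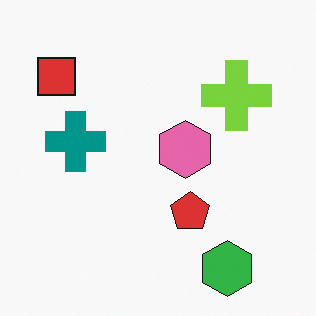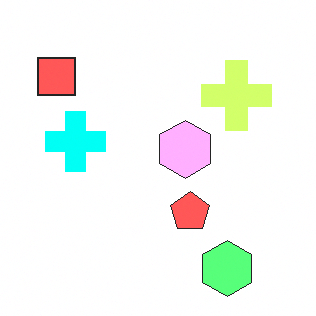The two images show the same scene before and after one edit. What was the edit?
Substantially brightened.

Every pixel — background and shapes alike — is uniformly brightened.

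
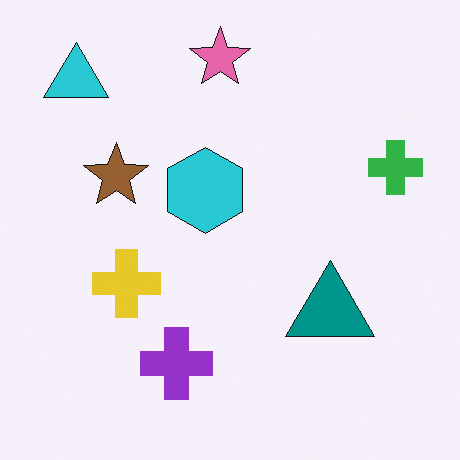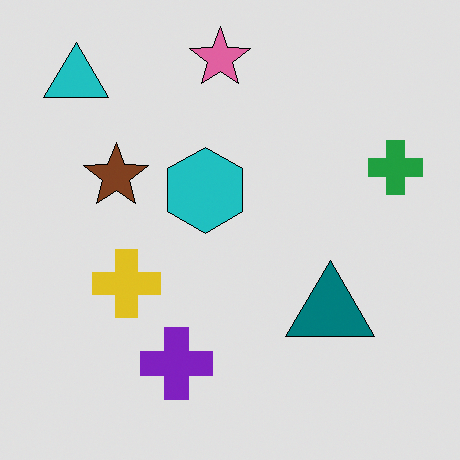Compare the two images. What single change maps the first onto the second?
Posterized to a reduced palette.

Each flat color has snapped to a coarser quantized level — most visibly, the near-white background has dropped to a flat grey.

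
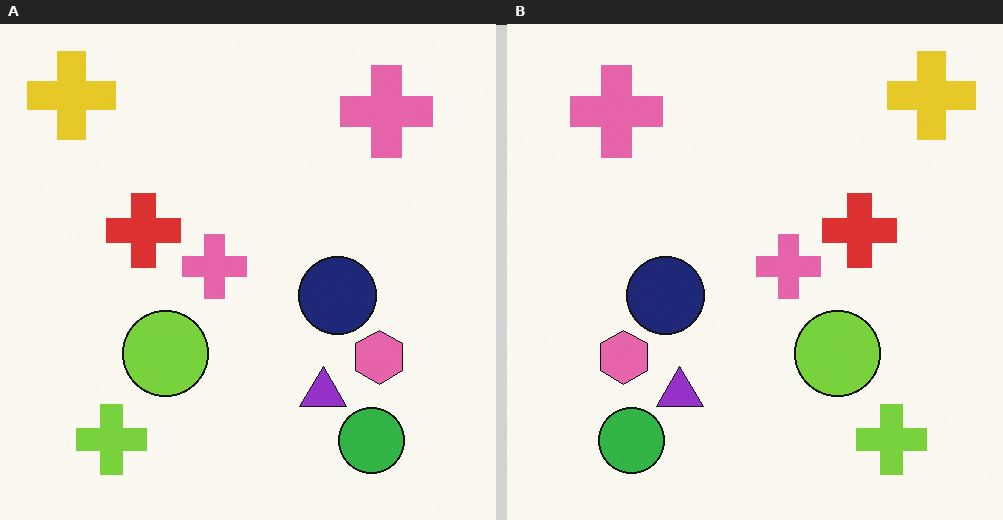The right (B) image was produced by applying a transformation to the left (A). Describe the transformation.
This is the original image flipped horizontally (left ↔ right).

The yellow cross is in the top-left of the left (A) image and the top-right of the right (B) — shapes on opposite sides of the vertical midline have swapped in a mirror flip.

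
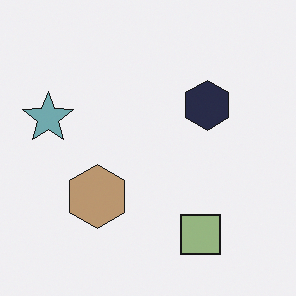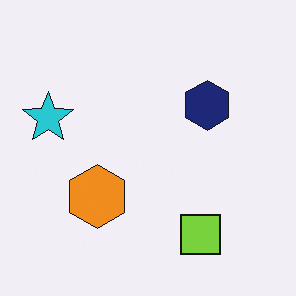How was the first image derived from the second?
Heavily desaturated.

All colors are more muted and greyish — a global saturation change.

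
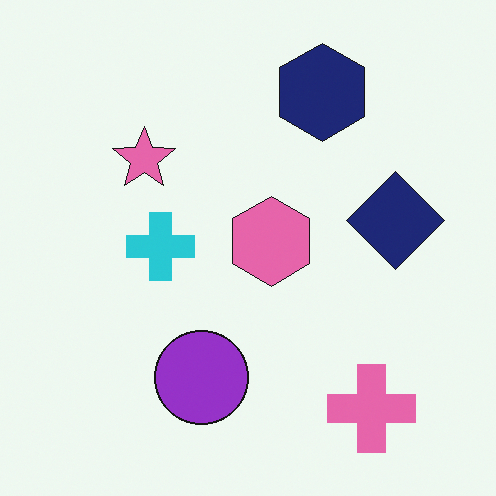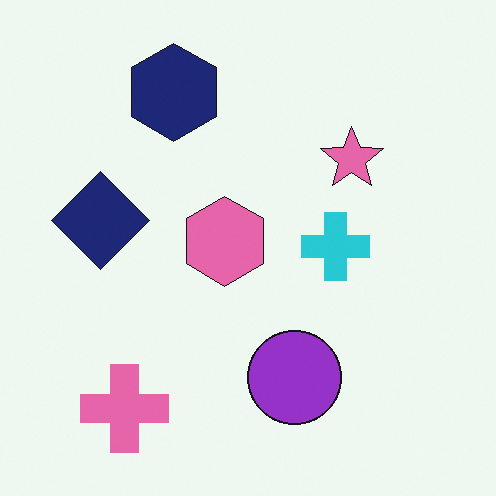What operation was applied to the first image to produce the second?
The transformation is: flipped horizontally (left ↔ right).

The navy diamond is in the right of the first image and the left of the second — shapes on opposite sides of the vertical midline have swapped in a mirror flip.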